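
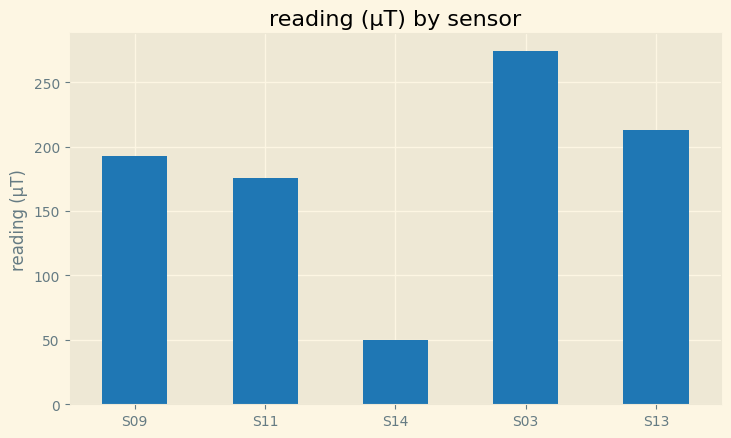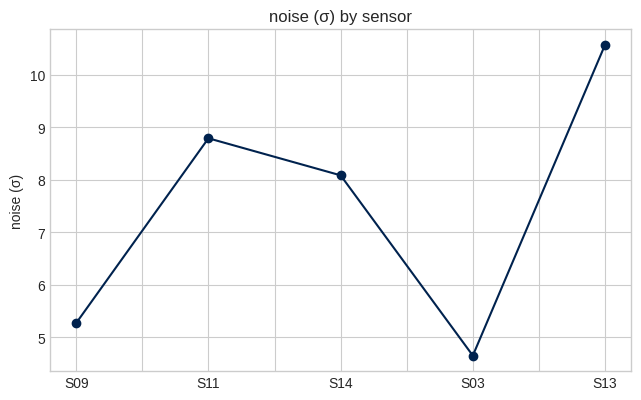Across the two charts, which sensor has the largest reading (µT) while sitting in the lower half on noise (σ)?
Chart 2 median noise (σ) ≈ 8; below-median sensors: S09, S03. Among those, S03 has the highest reading (µT) (≈ 250).

S03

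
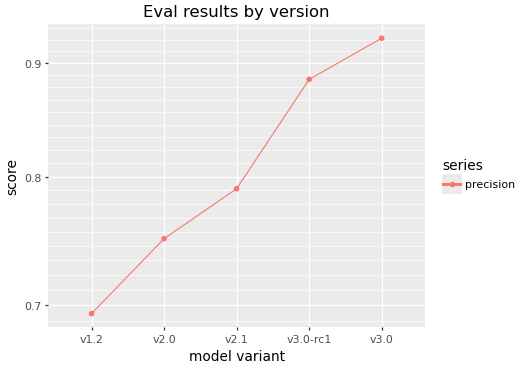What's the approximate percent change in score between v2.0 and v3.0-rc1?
≈ +15.8%

v2.0 ≈ 0.76, v3.0-rc1 ≈ 0.88; (0.88 − 0.76) / 0.76 ≈ +15.8%.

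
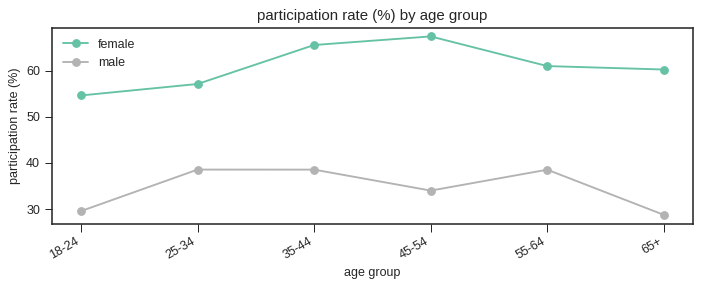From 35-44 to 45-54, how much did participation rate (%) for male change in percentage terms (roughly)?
35-44 ≈ 40, 45-54 ≈ 35; (35 − 40) / 40 ≈ -12.5%.

≈ -12.5%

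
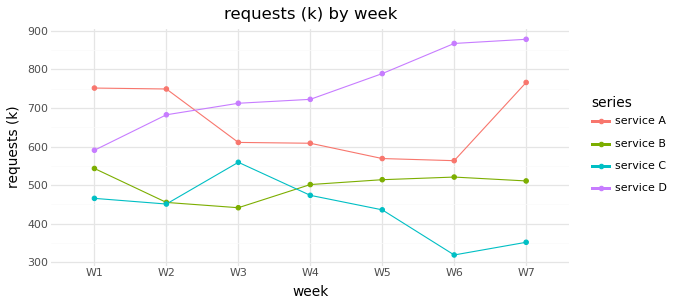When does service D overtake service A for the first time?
W3

W2: service D ≈ 700 vs service A ≈ 750 (not yet); W3: service D ≈ 700 vs service A ≈ 600 (first crossover).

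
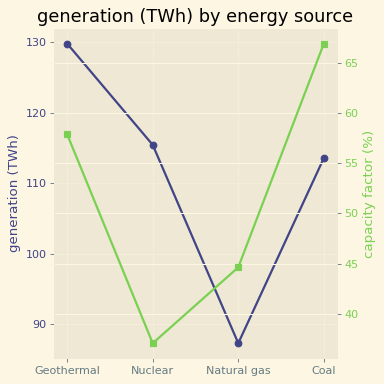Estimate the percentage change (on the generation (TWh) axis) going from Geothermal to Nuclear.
Geothermal ≈ 130, Nuclear ≈ 115; (115 − 130) / 130 ≈ -11.5%.

≈ -11.5%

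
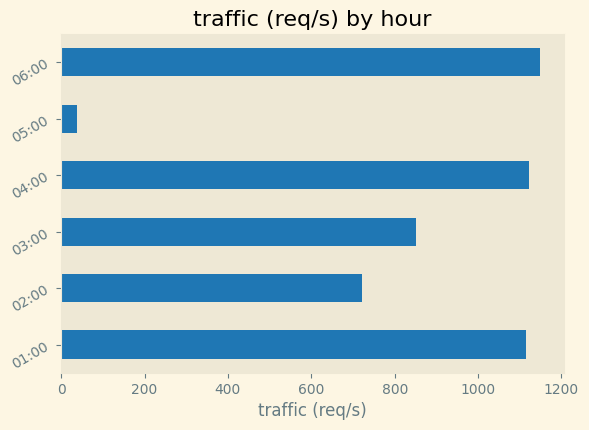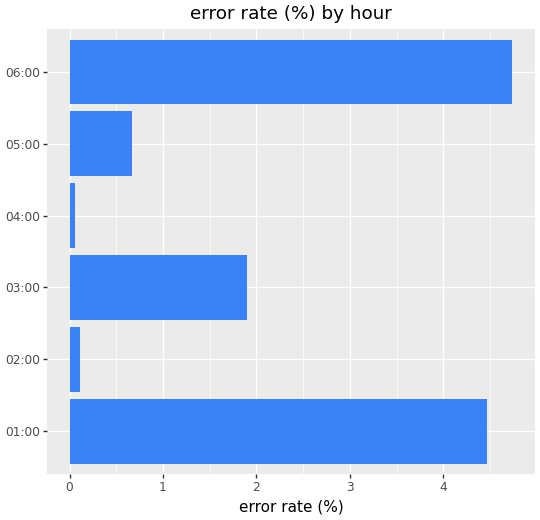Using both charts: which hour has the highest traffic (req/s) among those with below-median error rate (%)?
04:00

Chart 2 median error rate (%) ≈ 1.5; below-median hours: 02:00, 04:00, 05:00. Among those, 04:00 has the highest traffic (req/s) (≈ 1200).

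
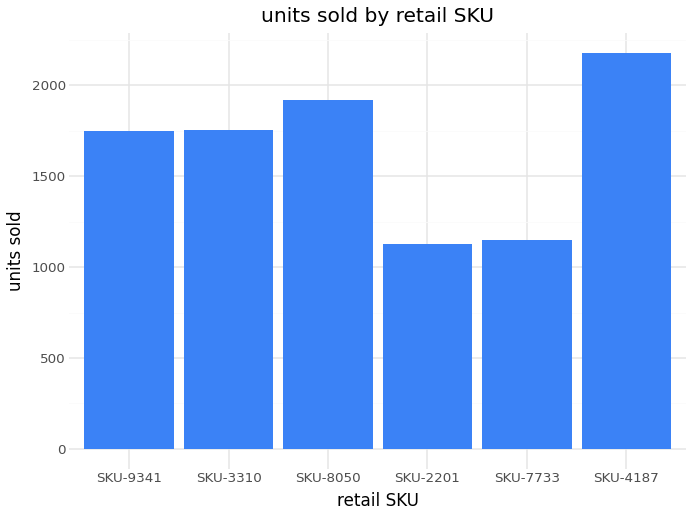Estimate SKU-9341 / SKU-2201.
SKU-9341 ≈ 1800, SKU-2201 ≈ 1200; 1800/1200 ≈ 1.5.

≈ 1.5×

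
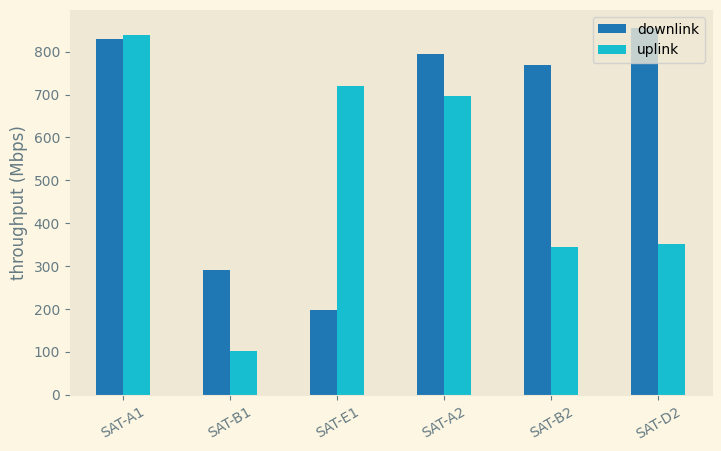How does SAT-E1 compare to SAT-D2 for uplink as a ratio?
≈ 1.75×

SAT-E1 ≈ 700, SAT-D2 ≈ 400; 700/400 ≈ 1.75.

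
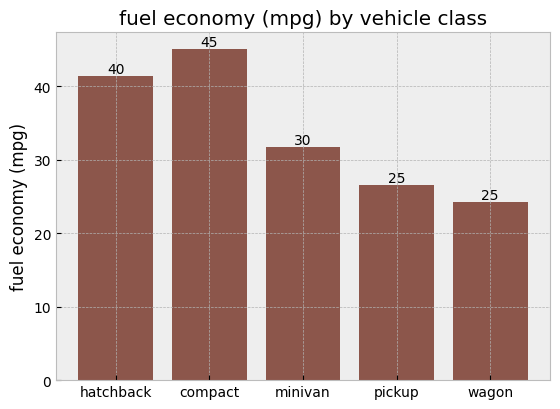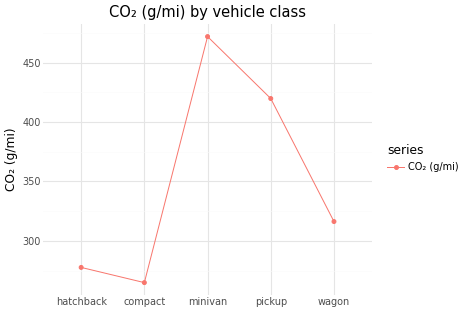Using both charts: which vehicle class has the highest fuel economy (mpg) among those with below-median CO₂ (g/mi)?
Chart 2 median CO₂ (g/mi) ≈ 300; below-median vehicle classes: hatchback, compact. Among those, compact has the highest fuel economy (mpg) (≈ 45).

compact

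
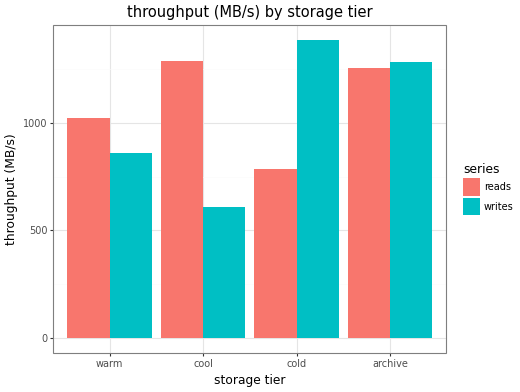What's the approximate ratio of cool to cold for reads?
≈ 1.5×

cool ≈ 1200, cold ≈ 800; 1200/800 ≈ 1.5.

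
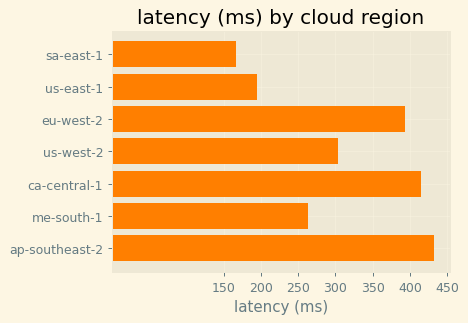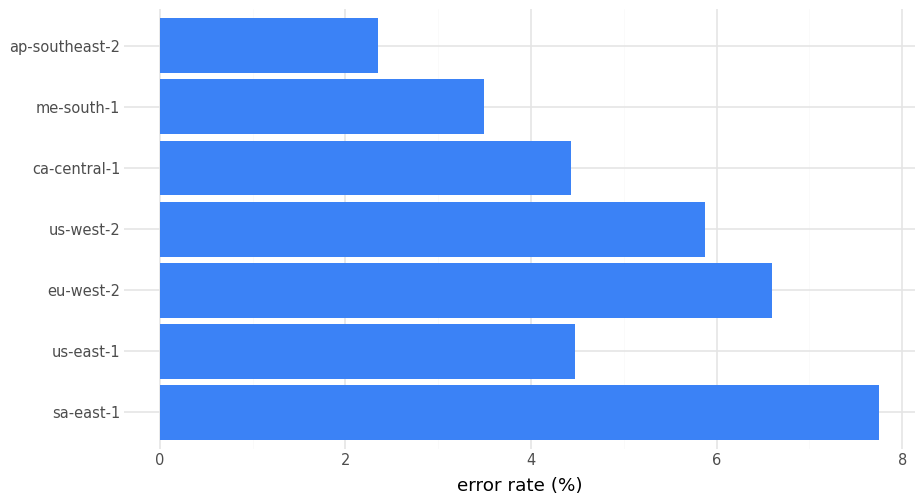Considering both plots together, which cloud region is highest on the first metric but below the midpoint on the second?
Chart 2 median error rate (%) ≈ 4; below-median cloud regions: ca-central-1, me-south-1, ap-southeast-2. Among those, ap-southeast-2 has the highest latency (ms) (≈ 450).

ap-southeast-2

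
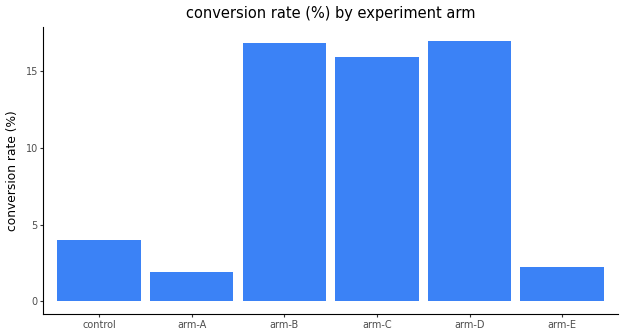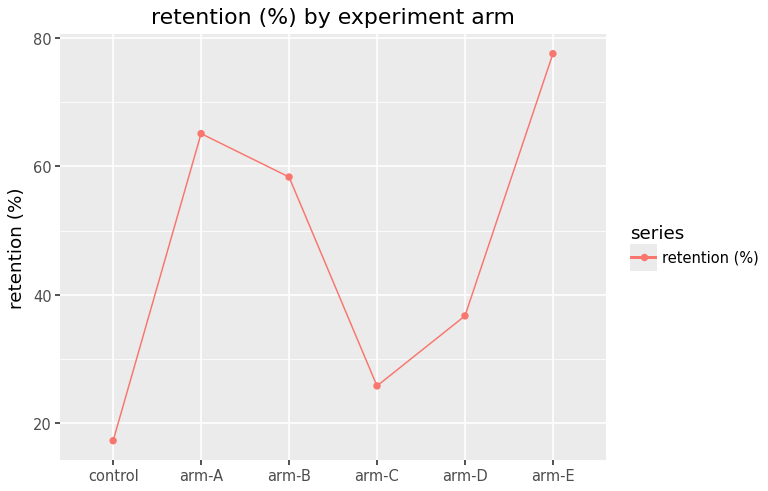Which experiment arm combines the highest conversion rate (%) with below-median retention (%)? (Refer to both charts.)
Chart 2 median retention (%) ≈ 50; below-median experiment arms: control, arm-C, arm-D. Among those, arm-D has the highest conversion rate (%) (≈ 18).

arm-D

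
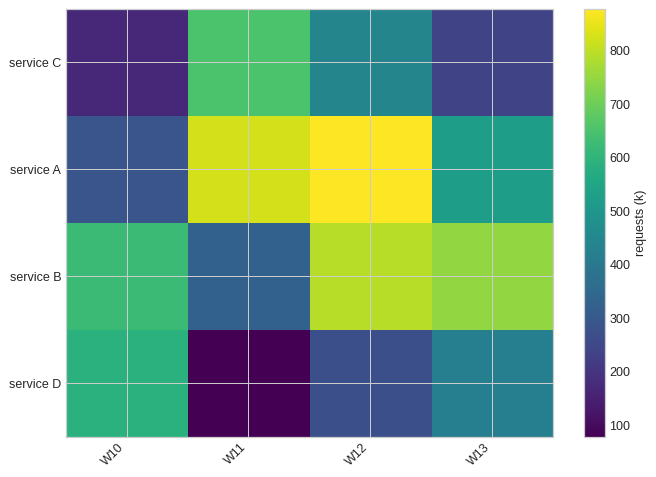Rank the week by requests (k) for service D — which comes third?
W12

Top 4 for service D: W10 ≈ 600, W13 ≈ 400, W12 ≈ 300, W11 ≈ 100.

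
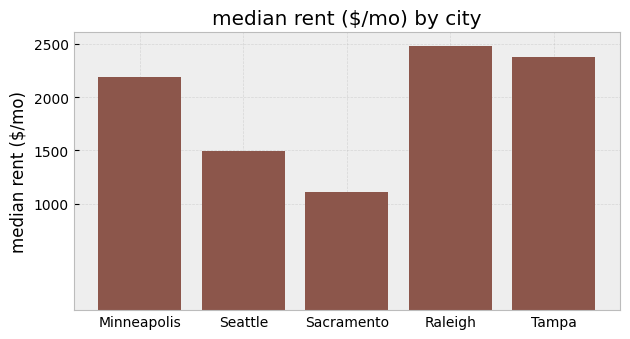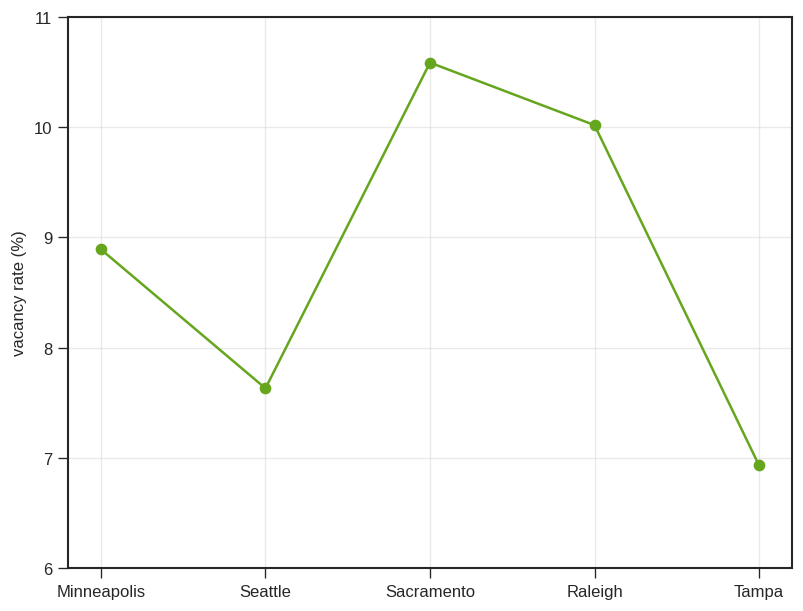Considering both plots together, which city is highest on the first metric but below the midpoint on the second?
Chart 2 median vacancy rate (%) ≈ 9; below-median cities: Seattle, Tampa. Among those, Tampa has the highest median rent ($/mo) (≈ 2500).

Tampa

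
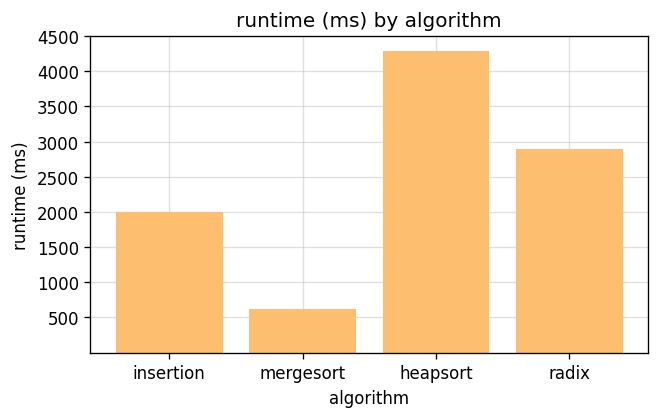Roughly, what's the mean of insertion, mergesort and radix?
(2000 + 500 + 3000) / 3 ≈ 1833.

≈ 1833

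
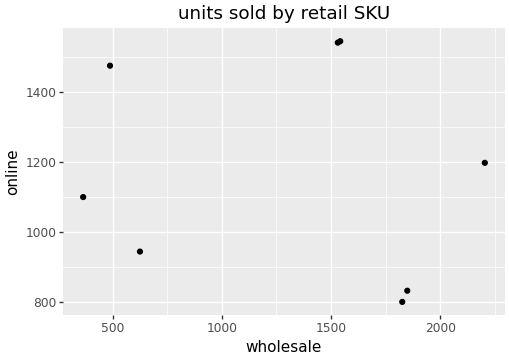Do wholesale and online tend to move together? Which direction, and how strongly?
no clear correlation

Points are roughly uncorrelated; weak (|r| ≈ 0.1).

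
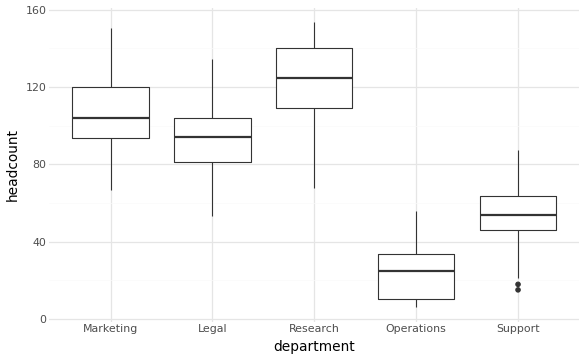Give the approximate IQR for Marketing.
Q3 ≈ 120, Q1 ≈ 90; IQR ≈ 30.

≈ 30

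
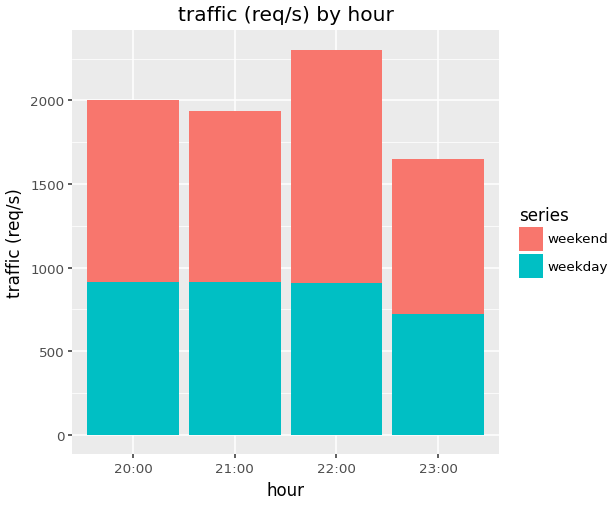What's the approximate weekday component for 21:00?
weekday top ≈ 1000, bottom ≈ 0; segment ≈ 1000.

≈ 1000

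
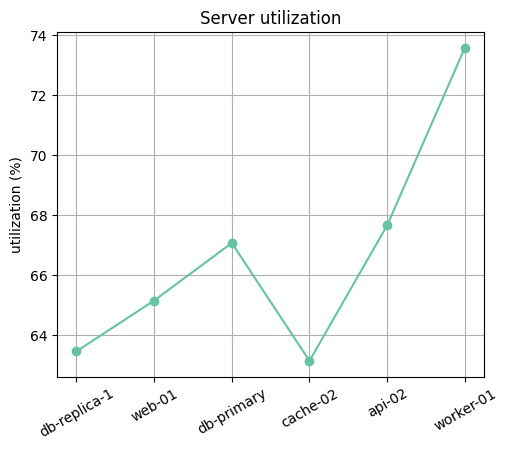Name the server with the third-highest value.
db-primary

Top 4: worker-01 ≈ 74, api-02 ≈ 68, db-primary ≈ 67, web-01 ≈ 65.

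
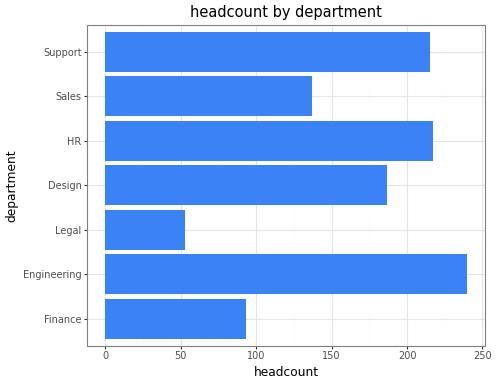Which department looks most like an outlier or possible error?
Legal ≈ 60; the rest sit between ≈ 100 and ≈ 240.

Legal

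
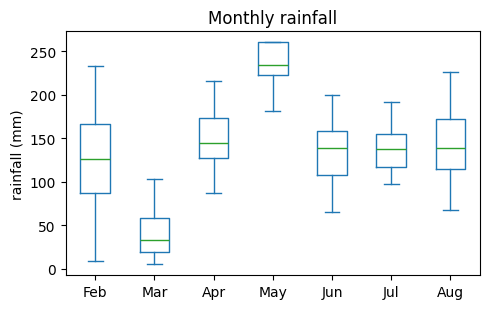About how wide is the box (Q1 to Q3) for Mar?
Q3 ≈ 60, Q1 ≈ 20; IQR ≈ 40.

≈ 40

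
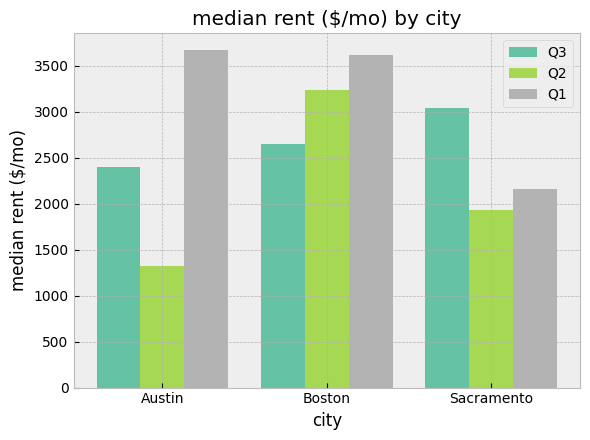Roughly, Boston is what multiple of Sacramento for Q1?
Boston ≈ 3500, Sacramento ≈ 2000; 3500/2000 ≈ 1.75.

≈ 1.75×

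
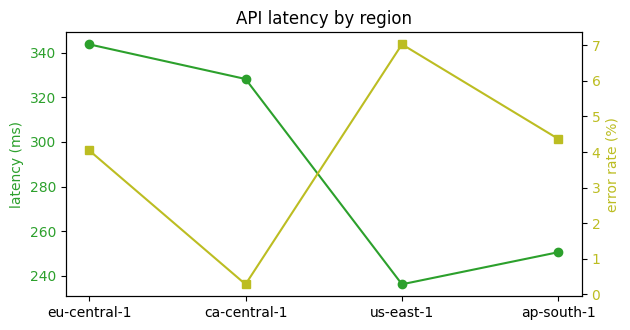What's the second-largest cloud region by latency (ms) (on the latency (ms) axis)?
ca-central-1

Top 3 (on the latency (ms) axis): eu-central-1 ≈ 340, ca-central-1 ≈ 330, ap-south-1 ≈ 250.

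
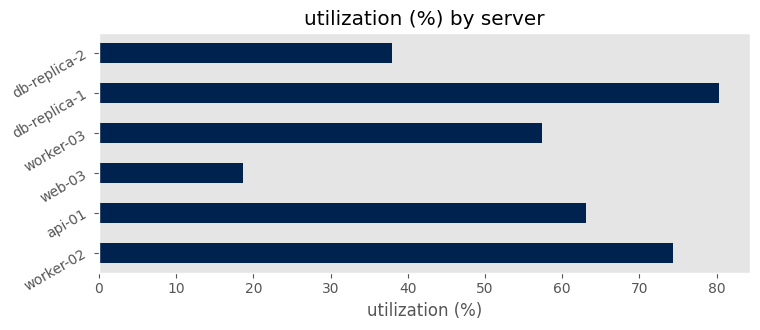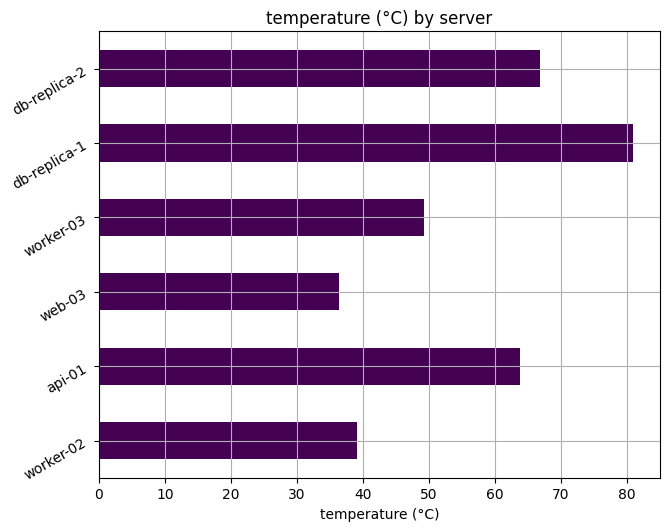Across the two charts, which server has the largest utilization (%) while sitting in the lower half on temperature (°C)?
Chart 2 median temperature (°C) ≈ 60; below-median servers: worker-02, web-03, worker-03. Among those, worker-02 has the highest utilization (%) (≈ 70).

worker-02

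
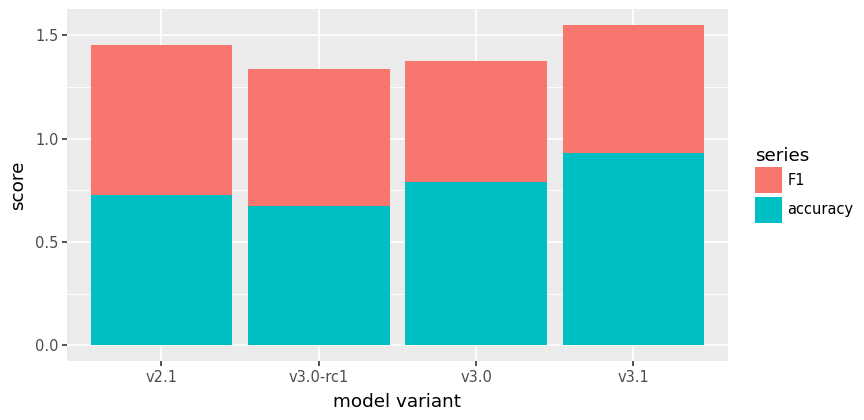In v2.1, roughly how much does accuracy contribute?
accuracy top ≈ 0.8, bottom ≈ 0.0; segment ≈ 0.8.

≈ 0.8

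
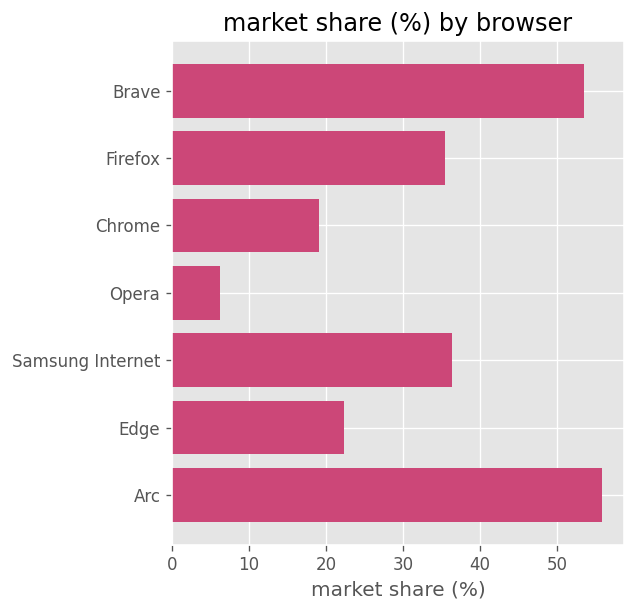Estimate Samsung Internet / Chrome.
Samsung Internet ≈ 35, Chrome ≈ 20; 35/20 ≈ 1.75.

≈ 1.75×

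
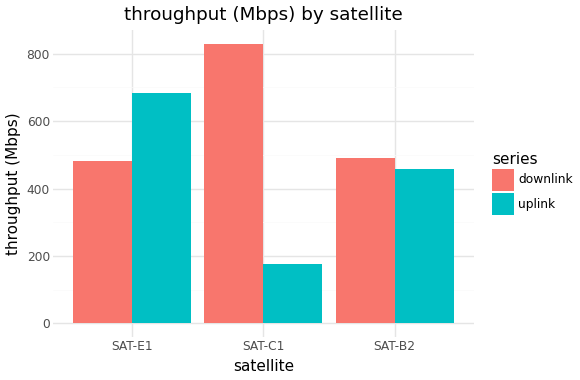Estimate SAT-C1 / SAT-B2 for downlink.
SAT-C1 ≈ 800, SAT-B2 ≈ 500; 800/500 ≈ 1.6.

≈ 1.6×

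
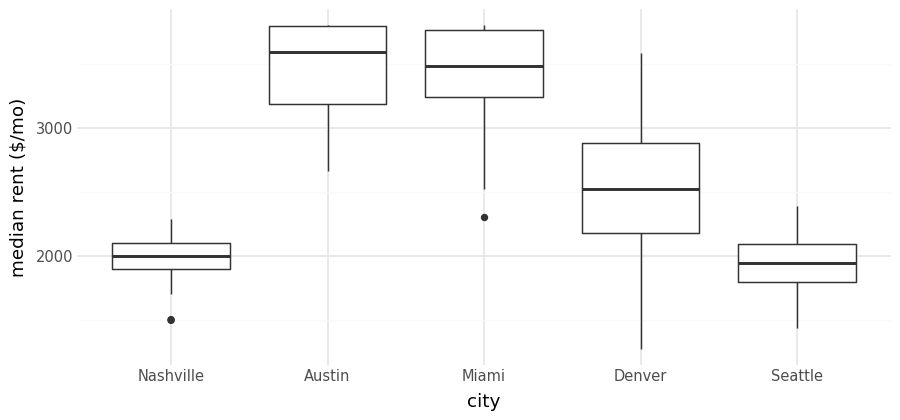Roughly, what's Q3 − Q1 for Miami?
Q3 ≈ 3800, Q1 ≈ 3200; IQR ≈ 600.

≈ 600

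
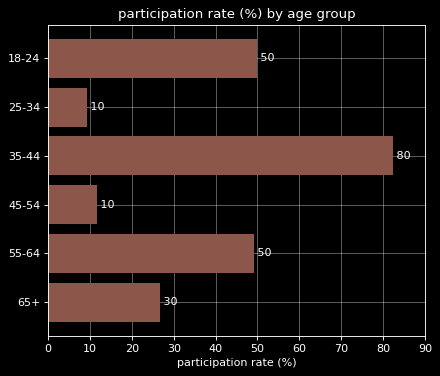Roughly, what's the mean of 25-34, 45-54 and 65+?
≈ 17

(10 + 10 + 30) / 3 ≈ 17.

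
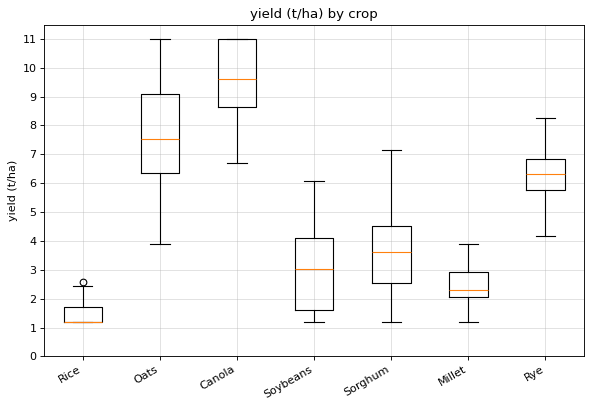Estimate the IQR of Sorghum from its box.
Q3 ≈ 5, Q1 ≈ 3; IQR ≈ 2.

≈ 2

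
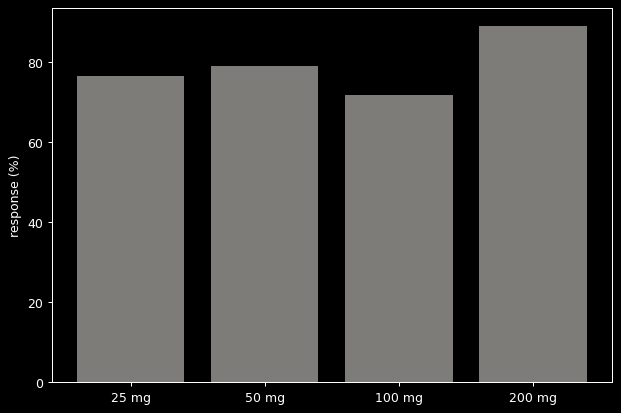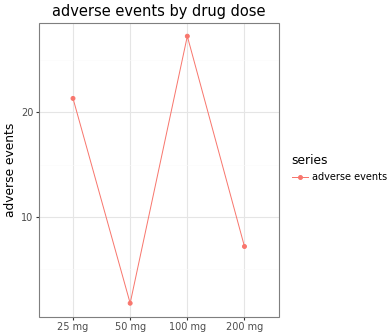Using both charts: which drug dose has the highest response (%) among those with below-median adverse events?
200 mg

Chart 2 median adverse events ≈ 15; below-median drug doses: 50 mg, 200 mg. Among those, 200 mg has the highest response (%) (≈ 90).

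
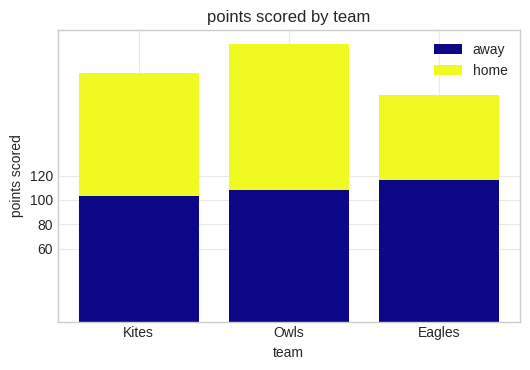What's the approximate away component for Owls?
≈ 100

away top ≈ 100, bottom ≈ 0; segment ≈ 100.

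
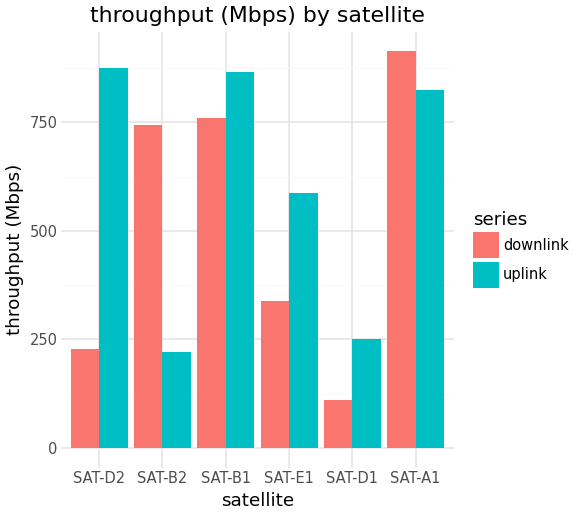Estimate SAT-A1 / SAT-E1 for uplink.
SAT-A1 ≈ 800, SAT-E1 ≈ 600; 800/600 ≈ 1.33.

≈ 1.33×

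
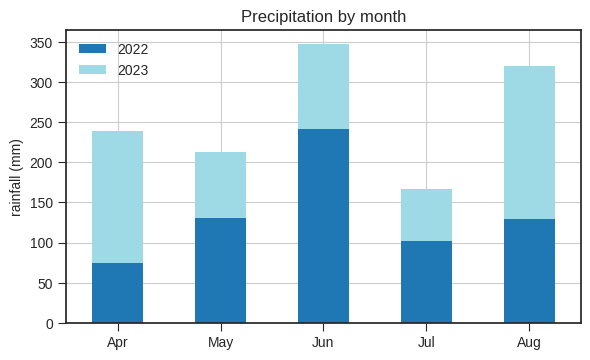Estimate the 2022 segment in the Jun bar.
≈ 250

2022 top ≈ 250, bottom ≈ 0; segment ≈ 250.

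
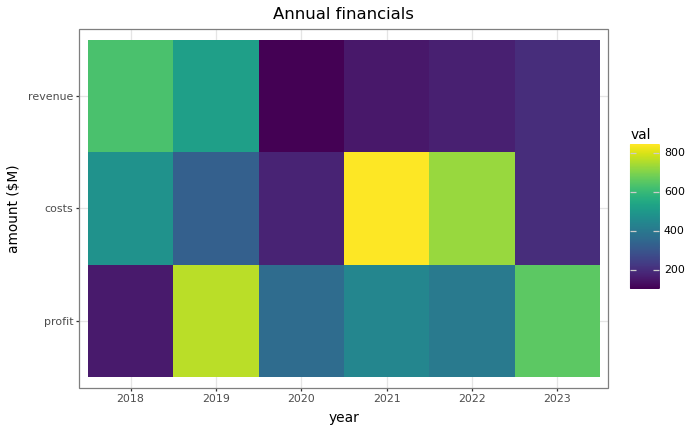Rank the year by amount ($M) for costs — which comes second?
2022

Top 3 for costs: 2021 ≈ 800, 2022 ≈ 700, 2018 ≈ 500.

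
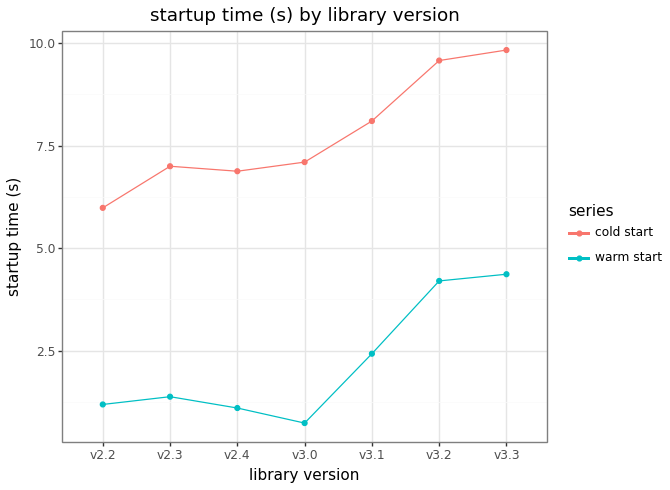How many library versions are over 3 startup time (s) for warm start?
2

Above 3: v3.2, v3.3.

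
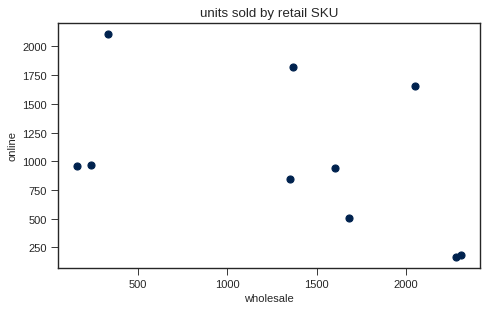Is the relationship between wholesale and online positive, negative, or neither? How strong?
negative, moderate

Points are negatively correlated; moderate (|r| ≈ 0.5).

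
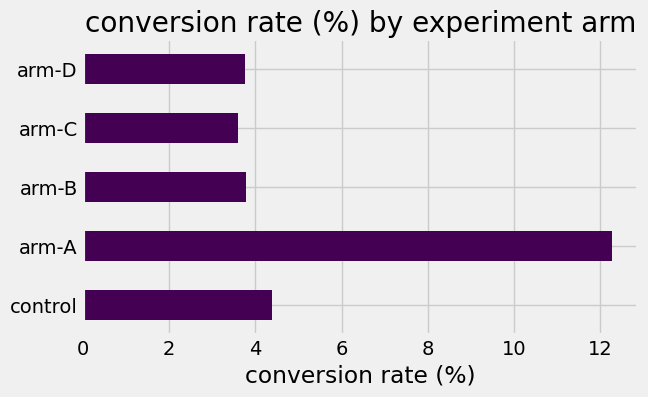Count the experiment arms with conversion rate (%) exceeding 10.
1

Above 10: arm-A.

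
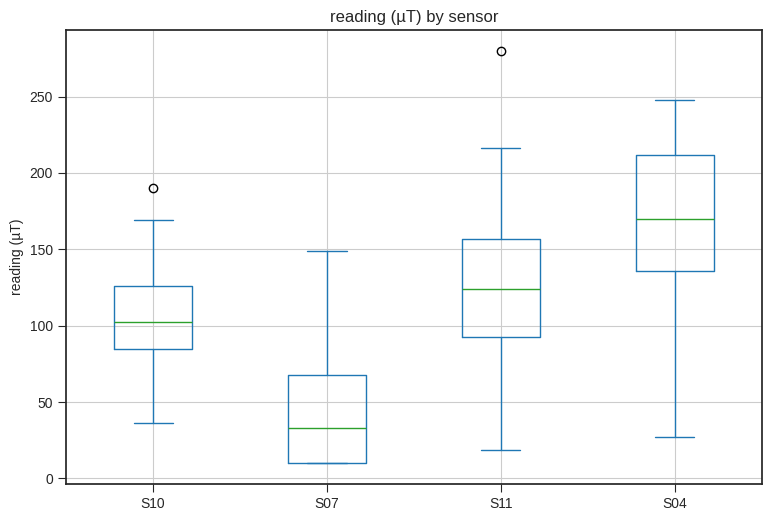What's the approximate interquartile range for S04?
≈ 80

Q3 ≈ 220, Q1 ≈ 140; IQR ≈ 80.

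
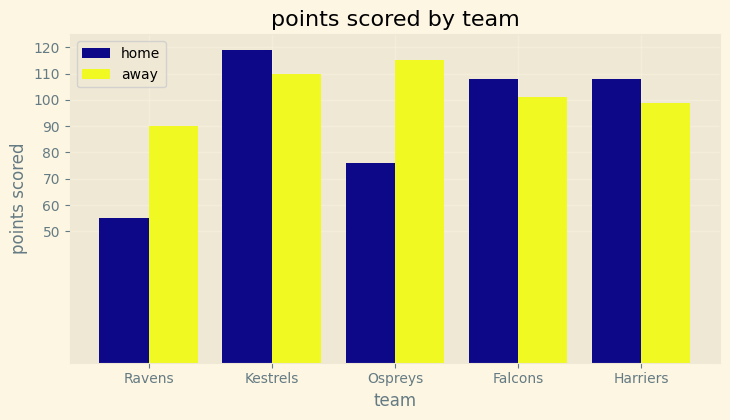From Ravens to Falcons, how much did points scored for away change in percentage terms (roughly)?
Ravens ≈ 90, Falcons ≈ 100; (100 − 90) / 90 ≈ +11.1%.

≈ +11.1%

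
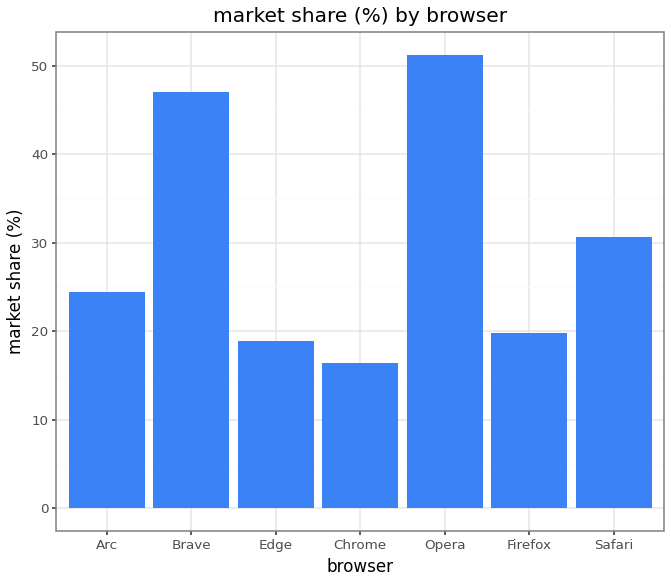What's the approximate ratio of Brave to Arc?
≈ 1.8×

Brave ≈ 45, Arc ≈ 25; 45/25 ≈ 1.8.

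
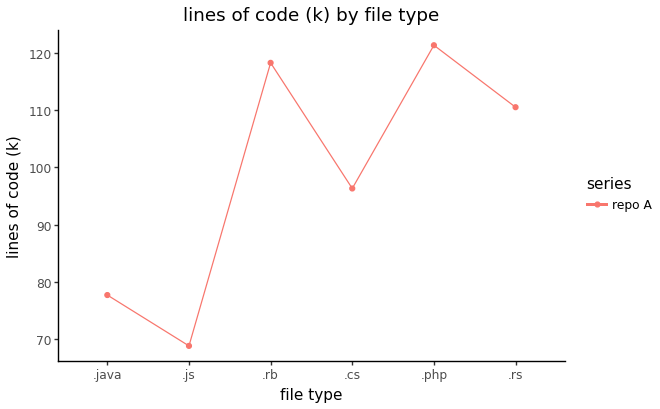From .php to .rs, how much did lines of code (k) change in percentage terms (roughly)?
≈ -8.3%

.php ≈ 120, .rs ≈ 110; (110 − 120) / 120 ≈ -8.3%.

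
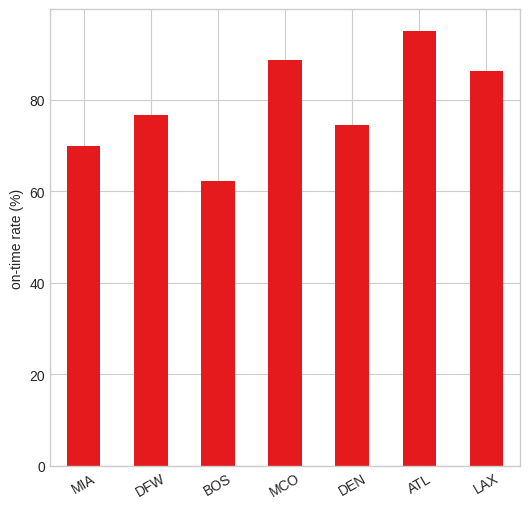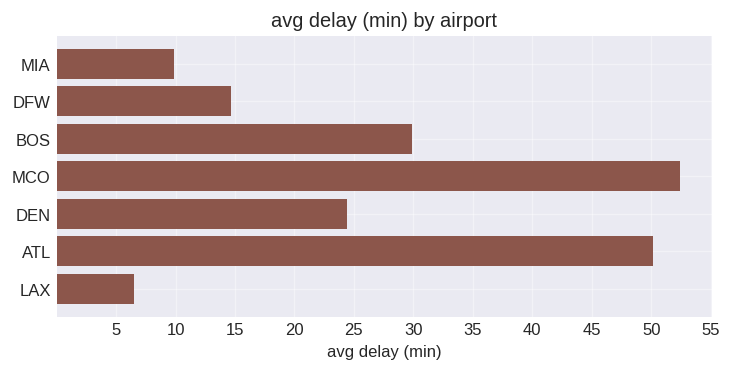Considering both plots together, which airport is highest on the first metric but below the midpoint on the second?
LAX

Chart 2 median avg delay (min) ≈ 25; below-median airports: MIA, DFW, LAX. Among those, LAX has the highest on-time rate (%) (≈ 90).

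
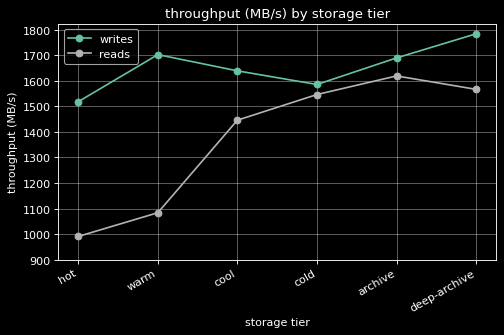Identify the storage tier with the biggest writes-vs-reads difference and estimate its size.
warm: writes ≈ 1700, reads ≈ 1100 → gap ≈ 600. Next-largest (hot) is only ≈ 500.

warm, ≈ 600 MB/s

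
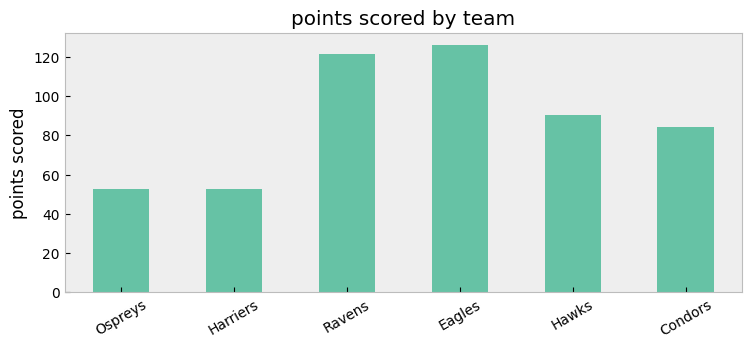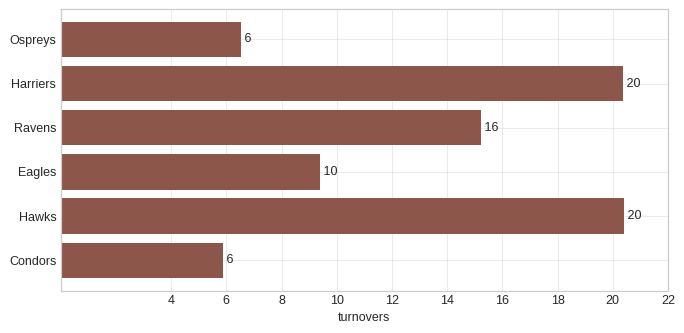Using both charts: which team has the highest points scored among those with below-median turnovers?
Eagles

Chart 2 median turnovers ≈ 12; below-median teams: Ospreys, Eagles, Condors. Among those, Eagles has the highest points scored (≈ 120).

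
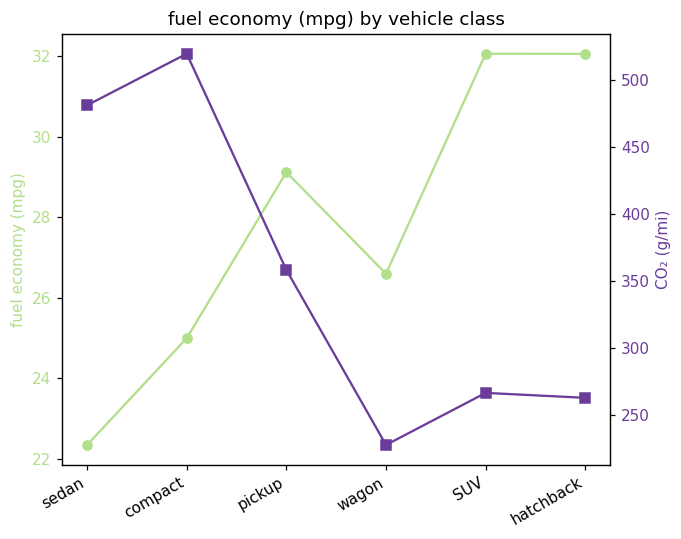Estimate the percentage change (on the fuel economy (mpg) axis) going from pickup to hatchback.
pickup ≈ 29, hatchback ≈ 32; (32 − 29) / 29 ≈ +10.3%.

≈ +10.3%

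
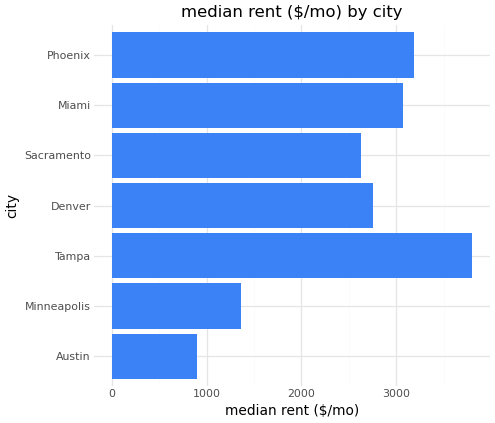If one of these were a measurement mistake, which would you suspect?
Austin

Austin ≈ 1000; the rest sit between ≈ 1500 and ≈ 4000.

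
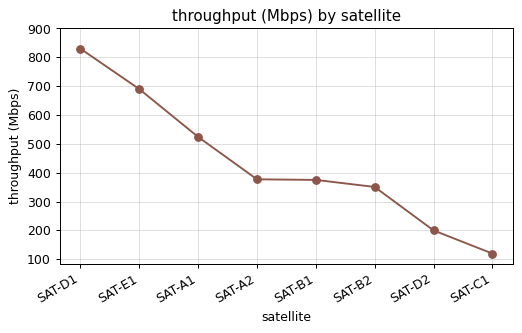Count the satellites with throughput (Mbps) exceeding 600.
Above 600: SAT-D1, SAT-E1.

2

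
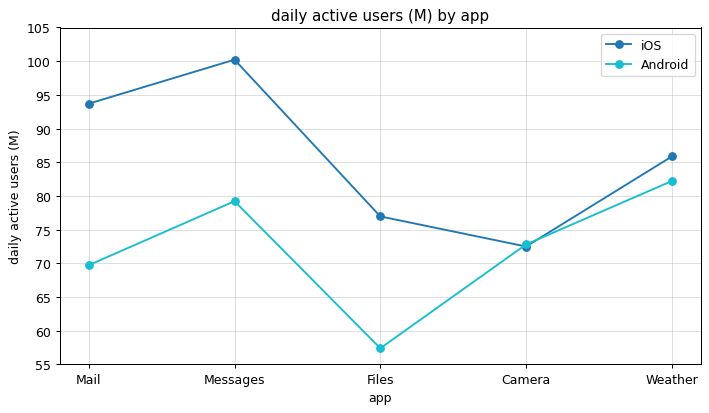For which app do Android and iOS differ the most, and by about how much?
Mail, ≈ 25 M

Mail: Android ≈ 70, iOS ≈ 95 → gap ≈ 25. Next-largest (Messages) is only ≈ 20.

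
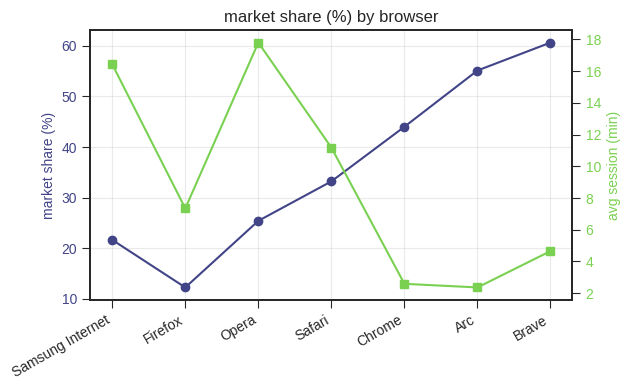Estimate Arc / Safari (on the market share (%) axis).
≈ 1.57×

Arc ≈ 55, Safari ≈ 35; 55/35 ≈ 1.57.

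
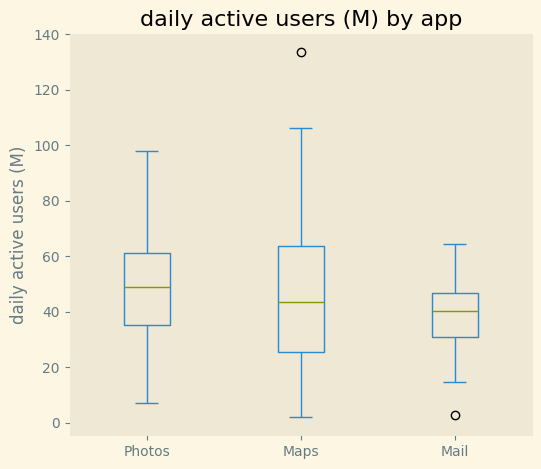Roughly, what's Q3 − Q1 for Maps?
Q3 ≈ 64, Q1 ≈ 25; IQR ≈ 39.

≈ 39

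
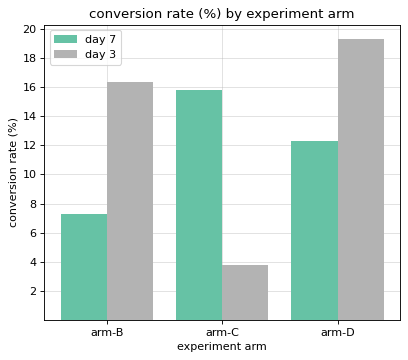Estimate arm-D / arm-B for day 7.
≈ 1.5×

arm-D ≈ 12, arm-B ≈ 8; 12/8 ≈ 1.5.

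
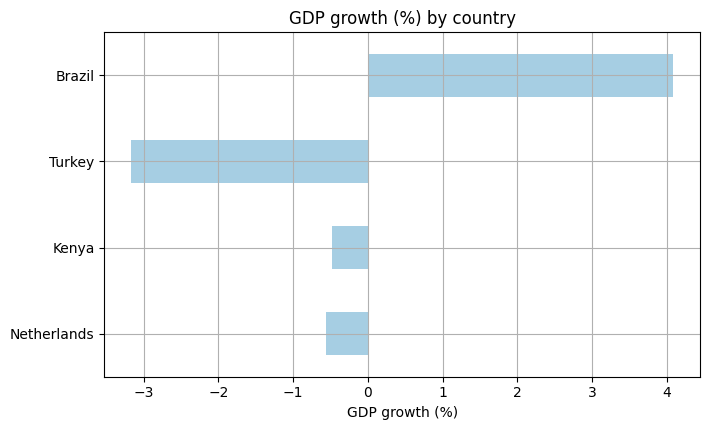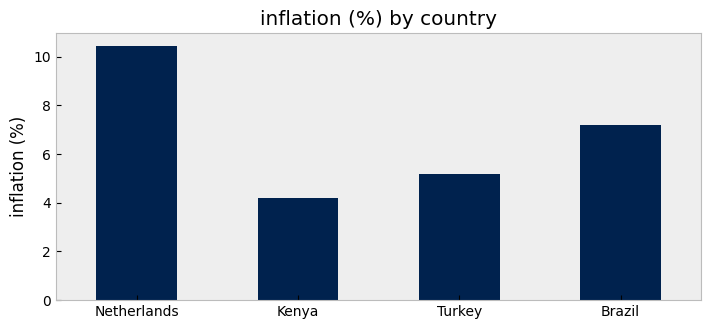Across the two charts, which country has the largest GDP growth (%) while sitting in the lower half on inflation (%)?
Kenya

Chart 2 median inflation (%) ≈ 6; below-median countries: Kenya, Turkey. Among those, Kenya has the highest GDP growth (%) (≈ -0.5).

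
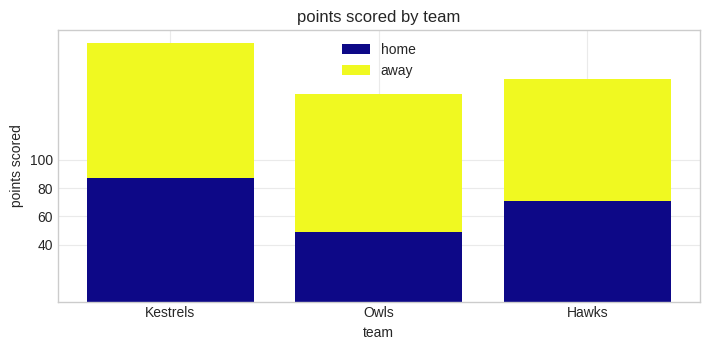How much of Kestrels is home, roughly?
≈ 80

home top ≈ 80, bottom ≈ 0; segment ≈ 80.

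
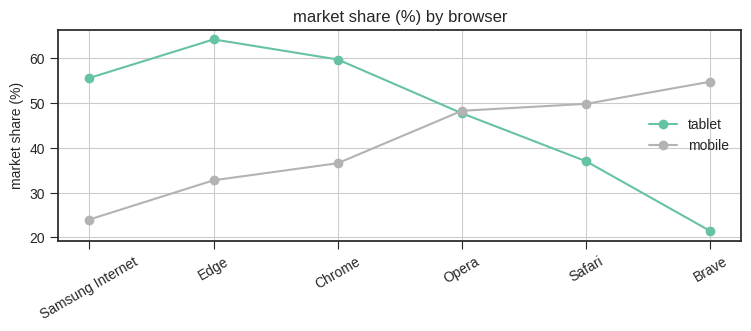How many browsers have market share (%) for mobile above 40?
3

Above 40: Opera, Safari, Brave.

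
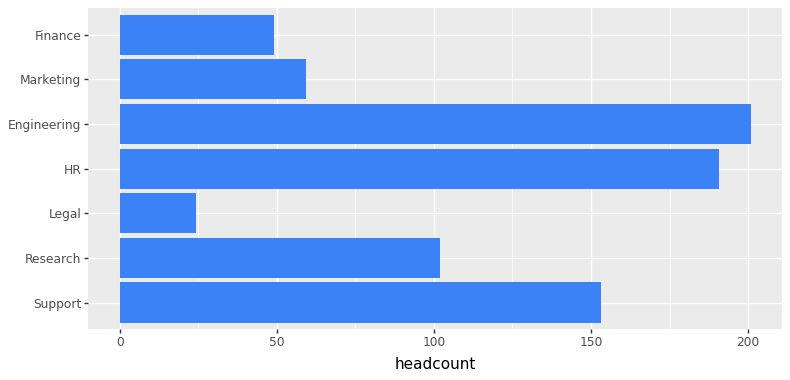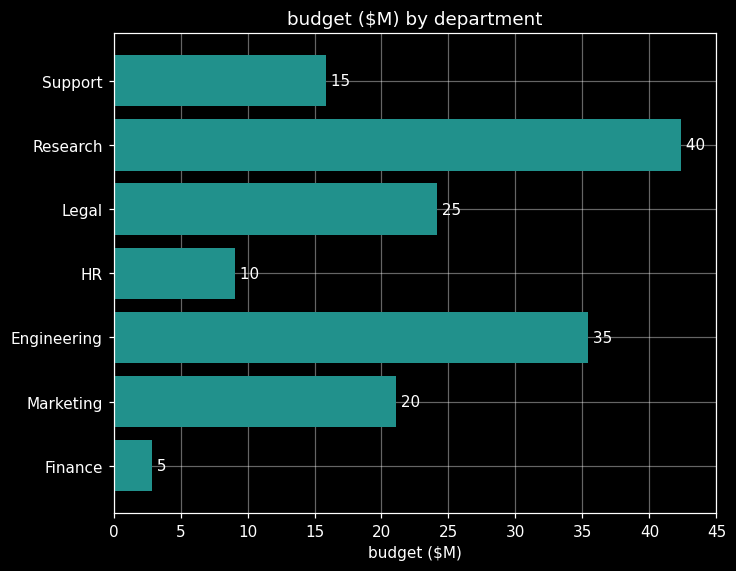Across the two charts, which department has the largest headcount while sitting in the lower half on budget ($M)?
Chart 2 median budget ($M) ≈ 20; below-median departments: Support, HR, Finance. Among those, HR has the highest headcount (≈ 200).

HR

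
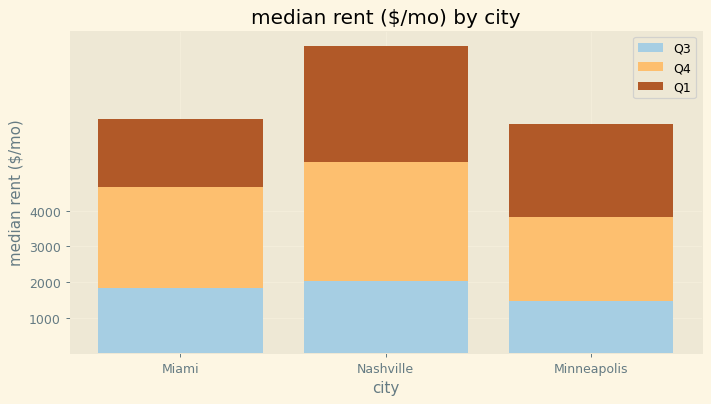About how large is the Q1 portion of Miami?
≈ 2000

Q1 top ≈ 7000, bottom ≈ 5000; segment ≈ 2000.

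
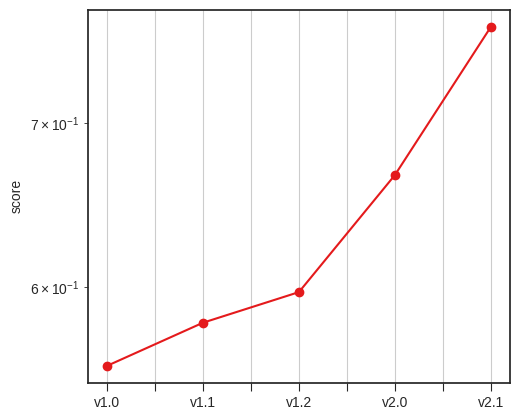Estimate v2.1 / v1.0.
v2.1 ≈ 0.76, v1.0 ≈ 0.56; 0.76/0.56 ≈ 1.36.

≈ 1.36×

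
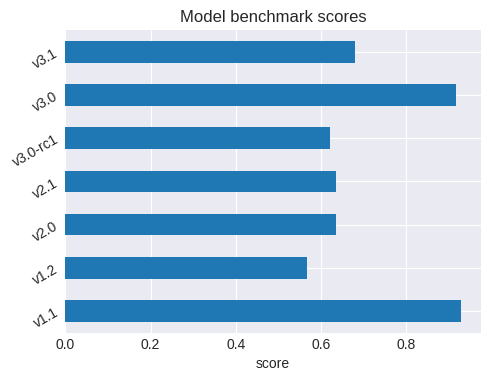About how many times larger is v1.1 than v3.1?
v1.1 ≈ 0.9, v3.1 ≈ 0.7; 0.9/0.7 ≈ 1.29.

≈ 1.29×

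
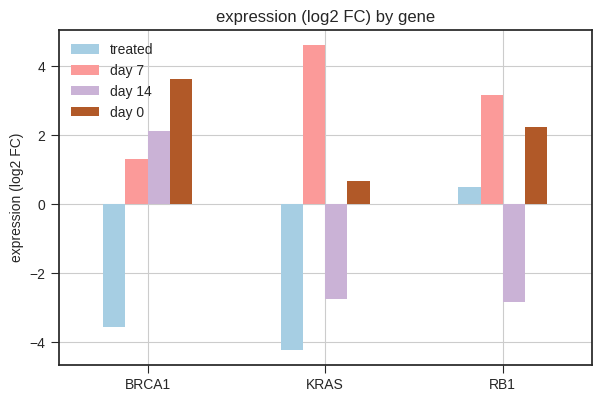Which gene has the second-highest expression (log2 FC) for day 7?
Top 3 for day 7: KRAS ≈ 5, RB1 ≈ 3, BRCA1 ≈ 1.

RB1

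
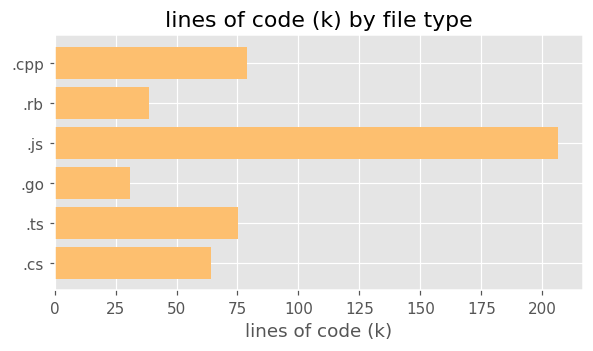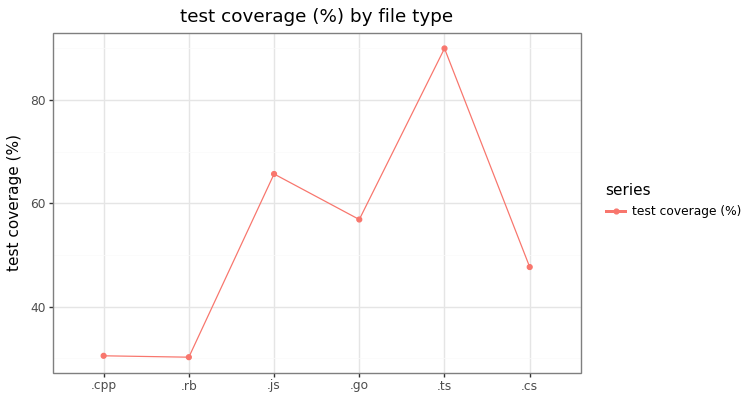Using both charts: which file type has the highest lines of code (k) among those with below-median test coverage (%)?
.cpp

Chart 2 median test coverage (%) ≈ 50; below-median file types: .cpp, .rb, .cs. Among those, .cpp has the highest lines of code (k) (≈ 80).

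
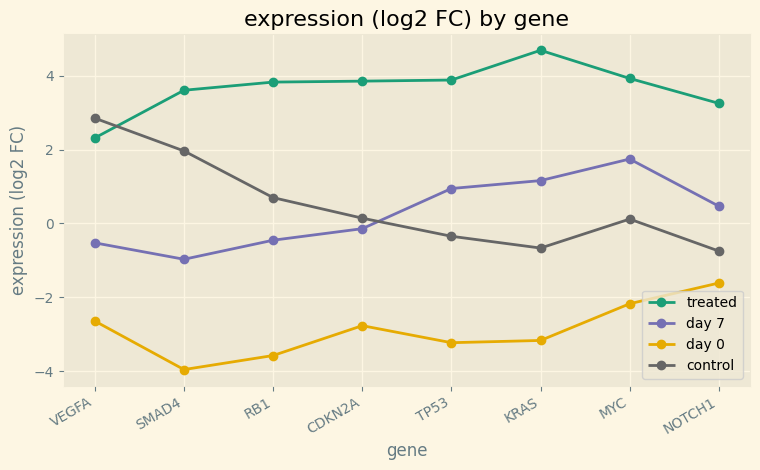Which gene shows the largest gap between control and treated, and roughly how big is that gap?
KRAS: control ≈ -1, treated ≈ 5 → gap ≈ 6. Next-largest (TP53) is only ≈ 4.

KRAS, ≈ 6 log2 FC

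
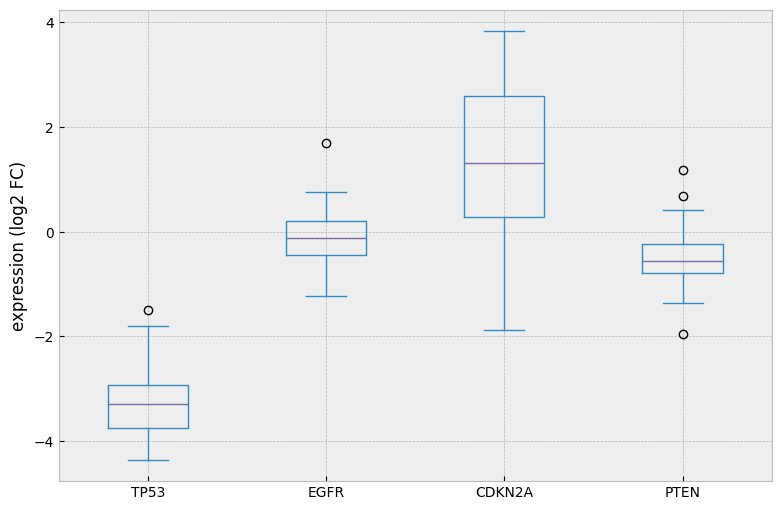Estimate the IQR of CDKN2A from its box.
≈ 2.0

Q3 ≈ 2.5, Q1 ≈ 0.5; IQR ≈ 2.0.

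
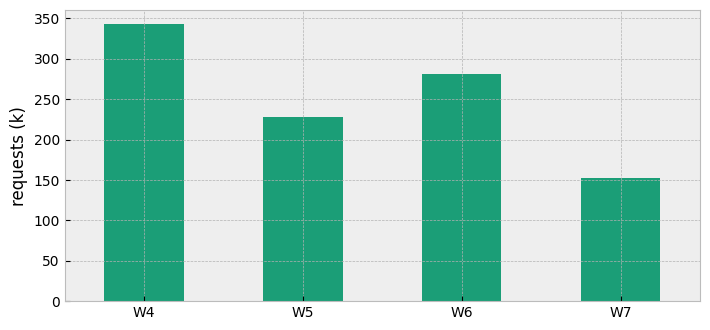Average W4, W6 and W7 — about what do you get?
(350 + 300 + 150) / 3 ≈ 267.

≈ 267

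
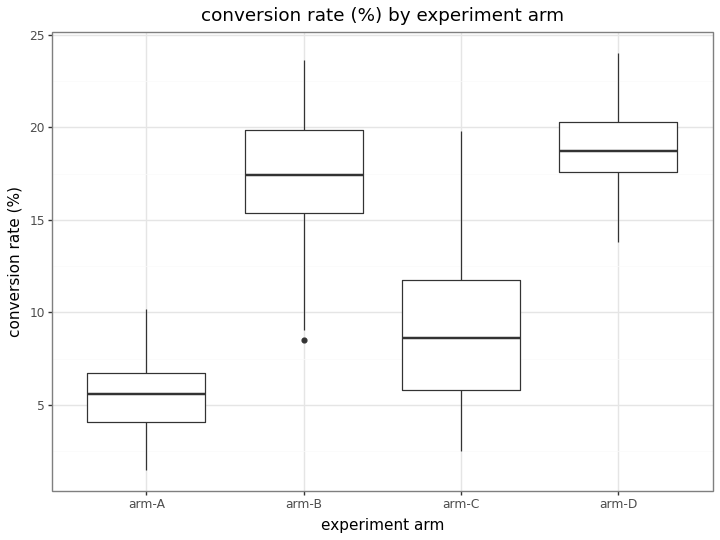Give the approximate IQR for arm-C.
Q3 ≈ 12, Q1 ≈ 6; IQR ≈ 6.

≈ 6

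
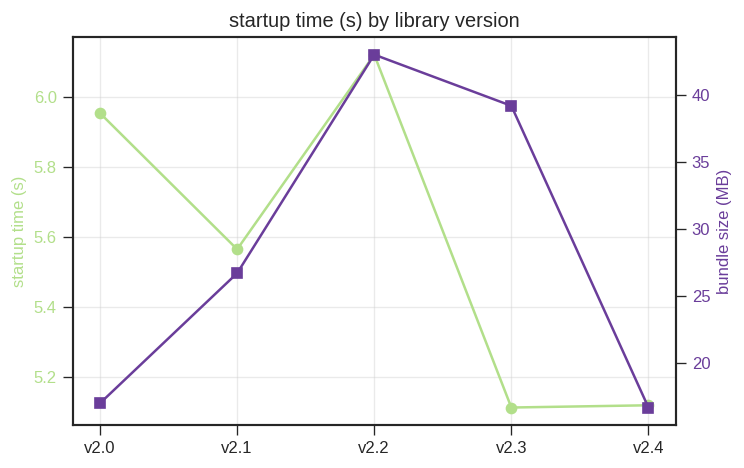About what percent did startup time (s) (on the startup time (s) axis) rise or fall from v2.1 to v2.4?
v2.1 ≈ 5.6, v2.4 ≈ 5.1; (5.1 − 5.6) / 5.6 ≈ -8.9%.

≈ -8.9%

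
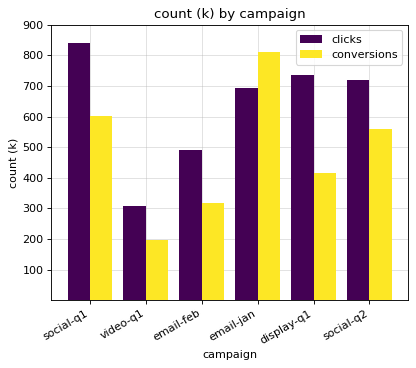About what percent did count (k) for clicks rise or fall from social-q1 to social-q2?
≈ -12.5%

social-q1 ≈ 800, social-q2 ≈ 700; (700 − 800) / 800 ≈ -12.5%.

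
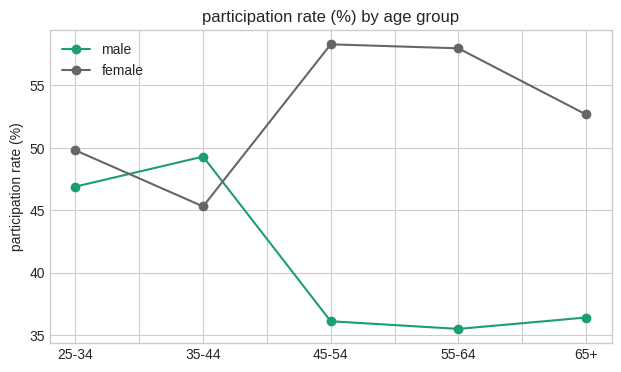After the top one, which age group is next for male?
Top 3 for male: 35-44 ≈ 50, 25-34 ≈ 46, 65+ ≈ 36.

25-34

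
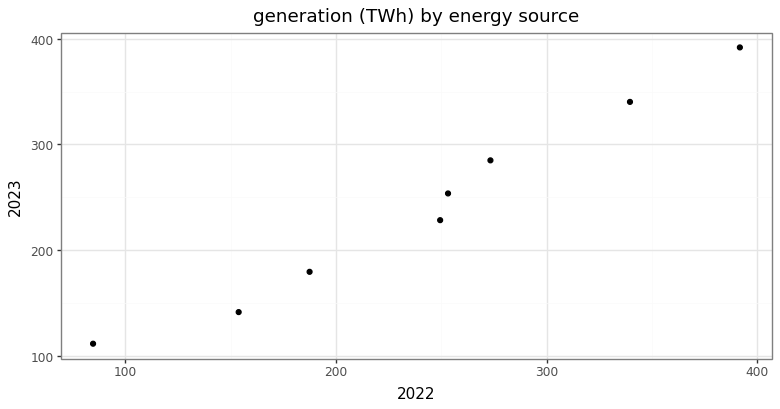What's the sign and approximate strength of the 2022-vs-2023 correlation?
positive, strong

Points are positively correlated; strong (|r| ≈ 1.0).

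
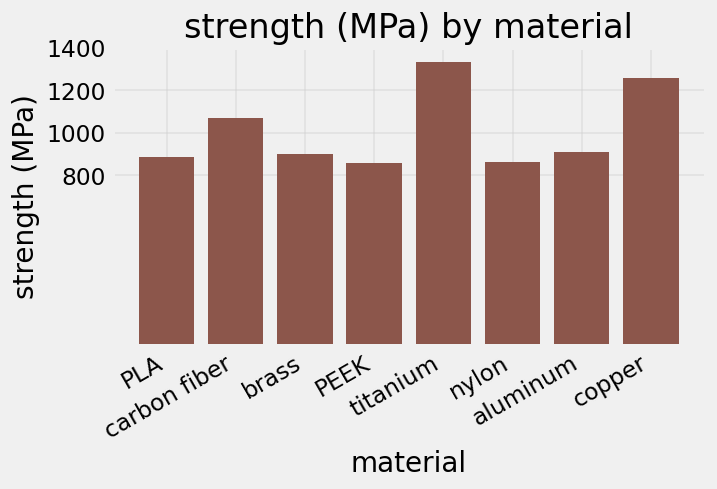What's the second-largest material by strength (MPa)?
Top 3: titanium ≈ 1400, copper ≈ 1200, carbon fiber ≈ 1000.

copper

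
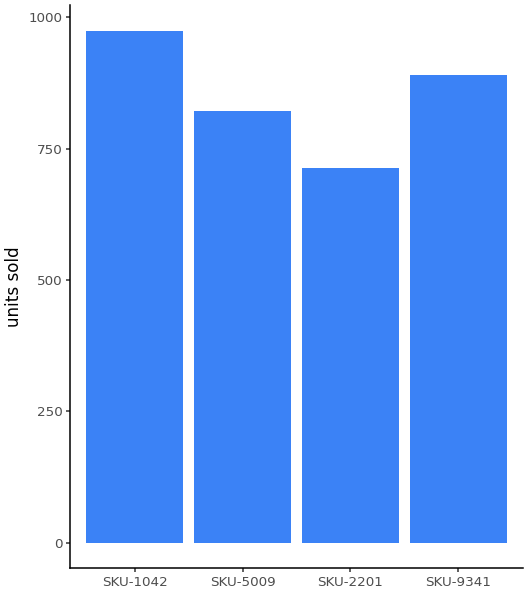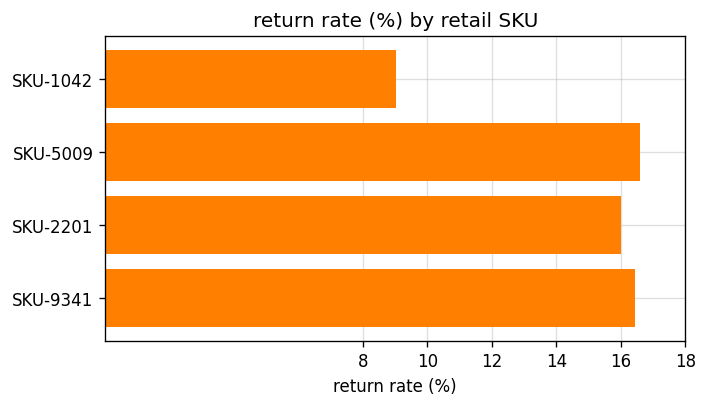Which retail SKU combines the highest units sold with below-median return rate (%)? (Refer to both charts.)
Chart 2 median return rate (%) ≈ 16; below-median retail SKUs: SKU-1042, SKU-2201. Among those, SKU-1042 has the highest units sold (≈ 1000).

SKU-1042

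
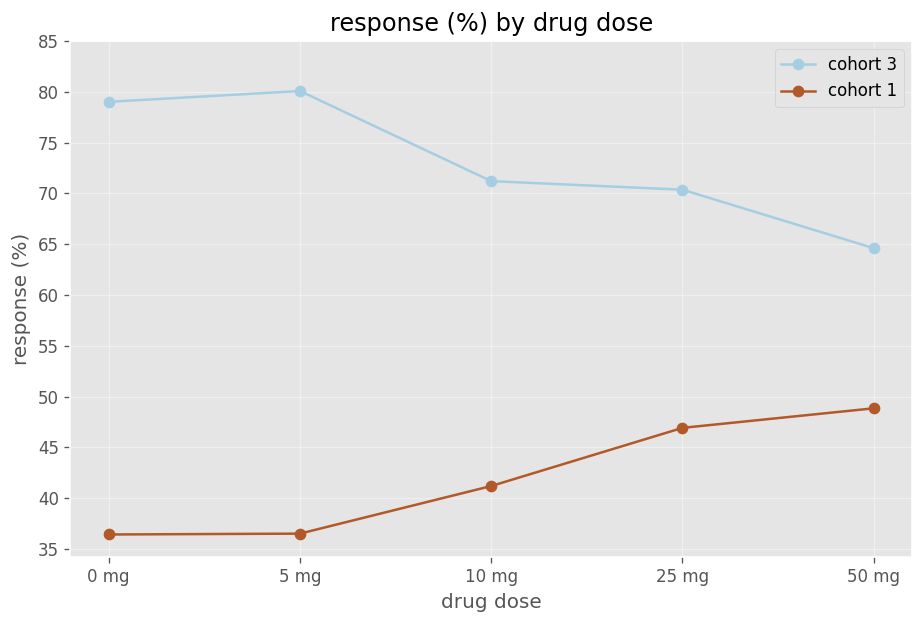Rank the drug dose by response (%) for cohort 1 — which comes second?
Top 3 for cohort 1: 50 mg ≈ 50, 25 mg ≈ 45, 10 mg ≈ 40.

25 mg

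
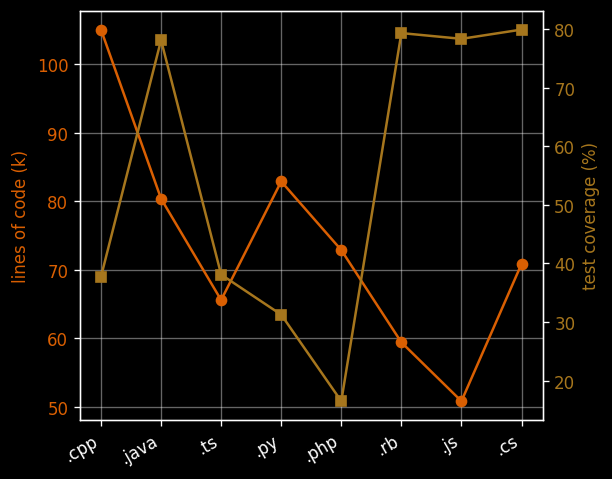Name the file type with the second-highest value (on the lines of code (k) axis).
.py

Top 3 (on the lines of code (k) axis): .cpp ≈ 105, .py ≈ 85, .java ≈ 80.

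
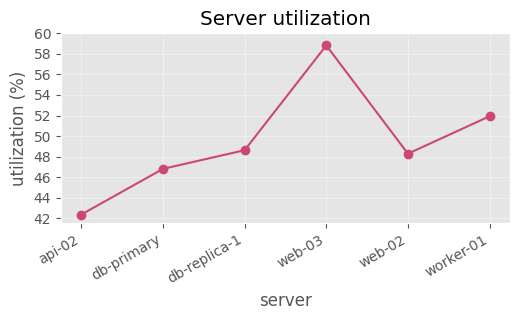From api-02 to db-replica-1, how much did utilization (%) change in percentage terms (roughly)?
≈ +14.3%

api-02 ≈ 42, db-replica-1 ≈ 48; (48 − 42) / 42 ≈ +14.3%.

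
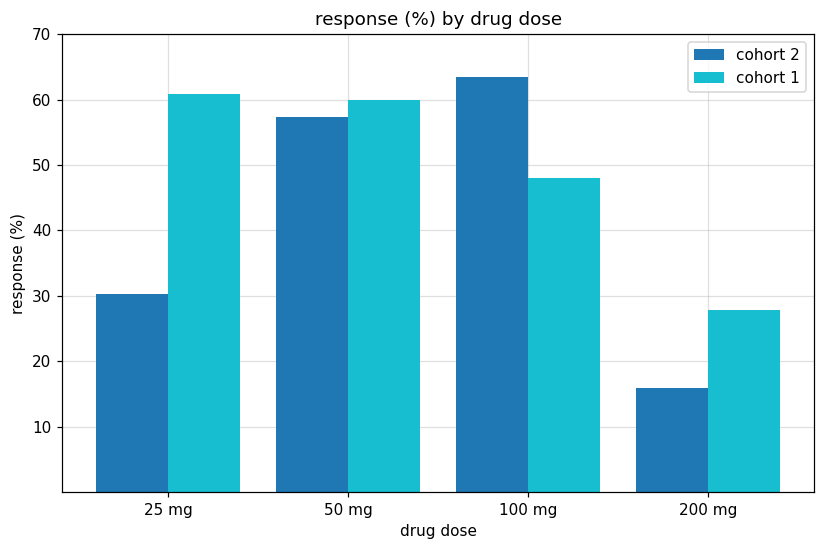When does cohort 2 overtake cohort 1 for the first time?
100 mg

50 mg: cohort 2 ≈ 60 vs cohort 1 ≈ 60 (not yet); 100 mg: cohort 2 ≈ 60 vs cohort 1 ≈ 50 (first crossover).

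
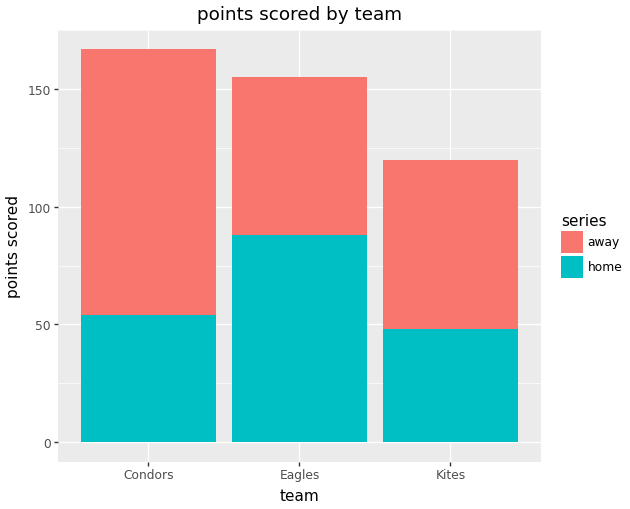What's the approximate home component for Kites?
≈ 40

home top ≈ 40, bottom ≈ 0; segment ≈ 40.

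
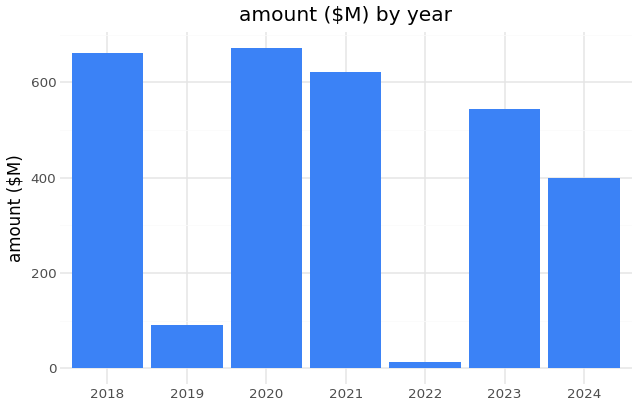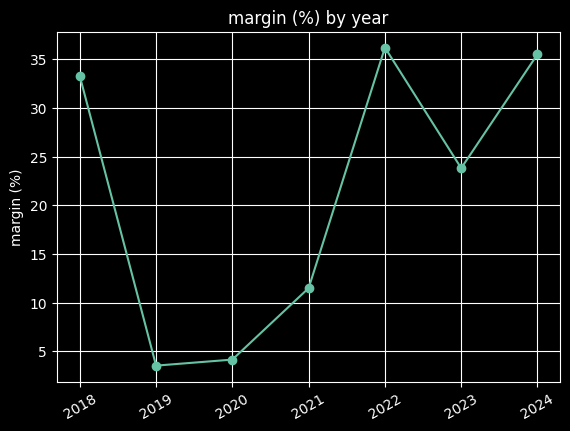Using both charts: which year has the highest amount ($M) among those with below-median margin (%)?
2020

Chart 2 median margin (%) ≈ 25; below-median years: 2019, 2020, 2021. Among those, 2020 has the highest amount ($M) (≈ 700).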